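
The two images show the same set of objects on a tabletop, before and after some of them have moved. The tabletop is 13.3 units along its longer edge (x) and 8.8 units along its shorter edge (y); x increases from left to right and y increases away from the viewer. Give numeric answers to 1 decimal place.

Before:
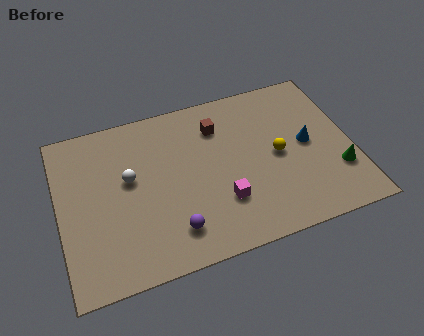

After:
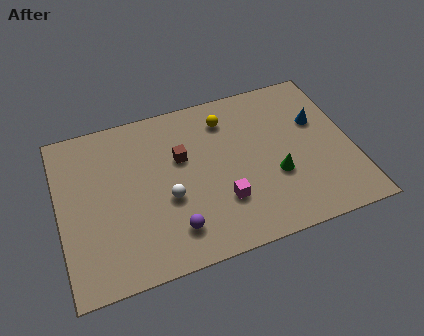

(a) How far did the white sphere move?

2.3

The white sphere moved from about (3.2, 5.1) to (4.8, 3.5), a distance of √(1.6² + 1.6²) ≈ 2.3.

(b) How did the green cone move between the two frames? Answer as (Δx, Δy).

(-2.8, 0.6)

The green cone started near (12.5, 2.6) and ended near (9.7, 3.2).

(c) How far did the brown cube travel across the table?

2.2

The brown cube moved from about (7.4, 6.7) to (5.6, 5.5), a distance of √(1.8² + 1.2²) ≈ 2.2.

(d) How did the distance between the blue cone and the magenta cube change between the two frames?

+1.1

The distance was about 4.5 in the first image and 5.6 in the second, so they moved 1.1 units further apart.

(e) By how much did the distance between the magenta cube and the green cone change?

-2.7

They were about 5.3 units apart before and 2.6 after — 2.7 units closer together.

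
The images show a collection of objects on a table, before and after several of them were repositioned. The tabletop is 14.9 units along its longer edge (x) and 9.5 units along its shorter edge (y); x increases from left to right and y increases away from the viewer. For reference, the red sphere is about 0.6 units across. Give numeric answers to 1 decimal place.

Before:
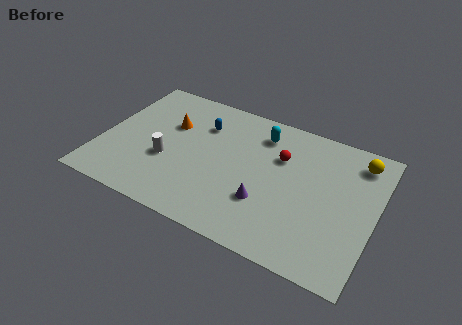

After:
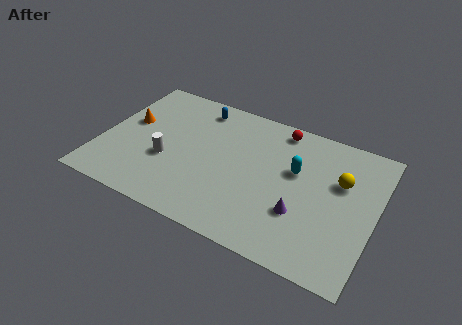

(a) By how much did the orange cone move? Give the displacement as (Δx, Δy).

(-2.2, -0.7)

The orange cone was at about (3.5, 6.2) and moved to about (1.3, 5.5).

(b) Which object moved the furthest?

the cyan capsule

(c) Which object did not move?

the white cylinder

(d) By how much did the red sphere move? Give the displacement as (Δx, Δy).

(-0.3, 2.0)

From the two frames, the red sphere sits at roughly (9.6, 6.4) before and (9.3, 8.4) after.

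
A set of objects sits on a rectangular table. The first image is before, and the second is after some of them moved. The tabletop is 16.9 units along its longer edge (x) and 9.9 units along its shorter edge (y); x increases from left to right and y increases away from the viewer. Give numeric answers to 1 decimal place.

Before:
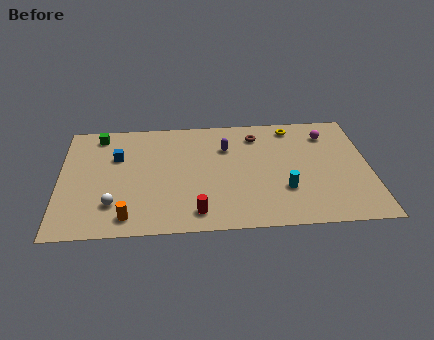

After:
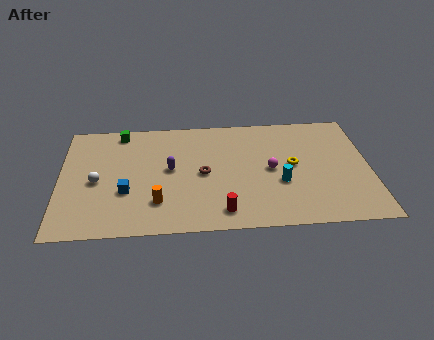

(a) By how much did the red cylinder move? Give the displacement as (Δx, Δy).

(1.4, 0.0)

The red cylinder was at about (7.4, 1.5) and moved to about (8.8, 1.5).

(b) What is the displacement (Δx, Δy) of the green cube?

(1.2, 0.2)

The green cube started near (2.1, 8.6) and ended near (3.3, 8.8).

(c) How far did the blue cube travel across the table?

3.1

From (3.1, 6.6) to (3.6, 3.5), the blue cube covered √(0.5² + 3.1²) ≈ 3.1 units.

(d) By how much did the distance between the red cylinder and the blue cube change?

-1.1

The distance was about 6.7 in the first image and 5.6 in the second, so they moved 1.1 units closer together.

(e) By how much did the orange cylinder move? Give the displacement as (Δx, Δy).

(1.6, 1.1)

From the two frames, the orange cylinder sits at roughly (3.7, 1.4) before and (5.3, 2.5) after.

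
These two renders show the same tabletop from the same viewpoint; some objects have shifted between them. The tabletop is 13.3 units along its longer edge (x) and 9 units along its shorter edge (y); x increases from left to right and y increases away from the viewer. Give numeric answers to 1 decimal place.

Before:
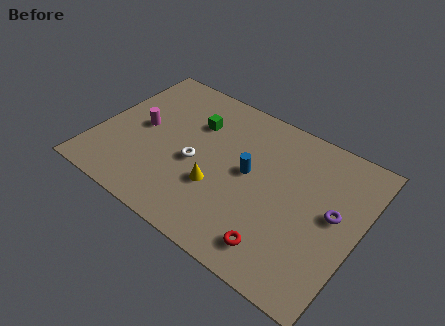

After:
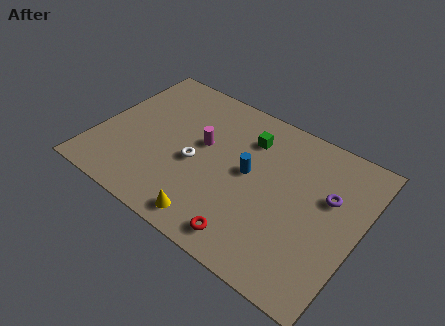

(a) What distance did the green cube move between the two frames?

2.7

The green cube was near (4.6, 6.3) before and (7.3, 6.8) after, so it travelled √(2.7² + 0.5²) ≈ 2.7 units.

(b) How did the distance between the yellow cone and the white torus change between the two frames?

+1.6

They were about 1.5 units apart before and 3.1 after — 1.6 units further apart.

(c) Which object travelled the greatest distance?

the magenta cylinder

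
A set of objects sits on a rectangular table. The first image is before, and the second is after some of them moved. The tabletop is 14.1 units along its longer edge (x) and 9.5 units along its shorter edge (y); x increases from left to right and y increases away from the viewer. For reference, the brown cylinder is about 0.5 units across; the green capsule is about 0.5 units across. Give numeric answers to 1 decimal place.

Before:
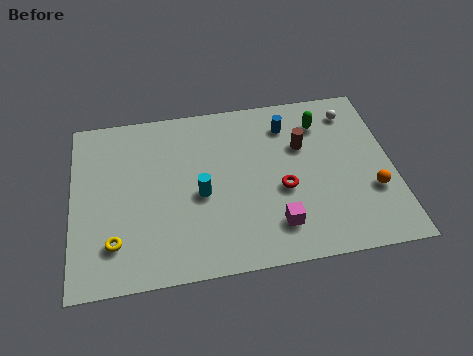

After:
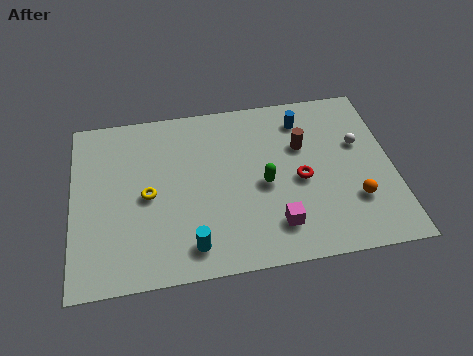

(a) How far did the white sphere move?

1.9

From (12.5, 7.8) to (12.7, 5.9), the white sphere covered √(0.2² + 1.9²) ≈ 1.9 units.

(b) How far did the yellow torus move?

2.7

The yellow torus moved from about (1.8, 2.2) to (3.3, 4.5), a distance of √(1.5² + 2.3²) ≈ 2.7.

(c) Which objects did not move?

the brown cylinder and the magenta cube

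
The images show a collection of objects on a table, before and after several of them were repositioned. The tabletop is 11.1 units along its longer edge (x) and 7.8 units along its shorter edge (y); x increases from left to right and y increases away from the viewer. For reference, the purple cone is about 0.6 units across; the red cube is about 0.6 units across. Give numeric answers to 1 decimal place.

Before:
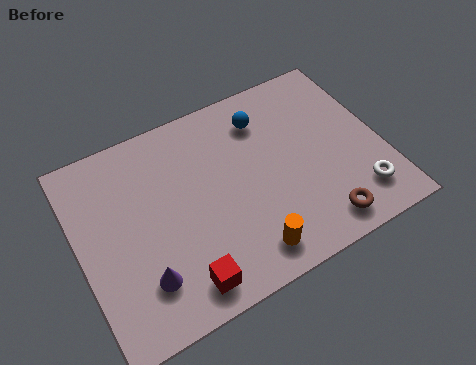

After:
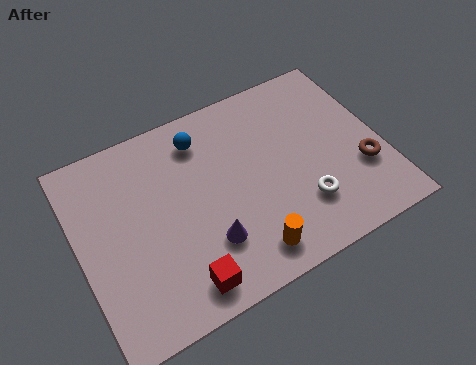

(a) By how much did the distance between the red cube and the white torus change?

-1.9

They were about 6.6 units apart before and 4.7 after — 1.9 units closer together.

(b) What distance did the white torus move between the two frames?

2.1

The white torus was near (9.9, 1.6) before and (7.9, 2.1) after, so it travelled √(2.0² + 0.5²) ≈ 2.1 units.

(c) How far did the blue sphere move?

2.3

The blue sphere moved from about (7.1, 6.1) to (4.8, 6.3), a distance of √(2.3² + 0.2²) ≈ 2.3.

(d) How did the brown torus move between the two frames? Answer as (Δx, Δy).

(1.8, 1.5)

From the two frames, the brown torus sits at roughly (8.4, 1.1) before and (10.2, 2.6) after.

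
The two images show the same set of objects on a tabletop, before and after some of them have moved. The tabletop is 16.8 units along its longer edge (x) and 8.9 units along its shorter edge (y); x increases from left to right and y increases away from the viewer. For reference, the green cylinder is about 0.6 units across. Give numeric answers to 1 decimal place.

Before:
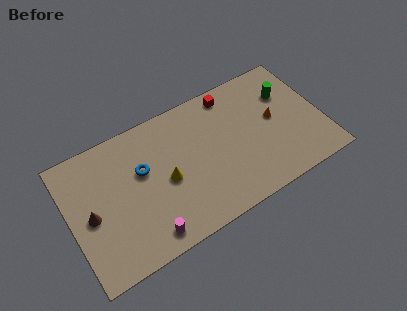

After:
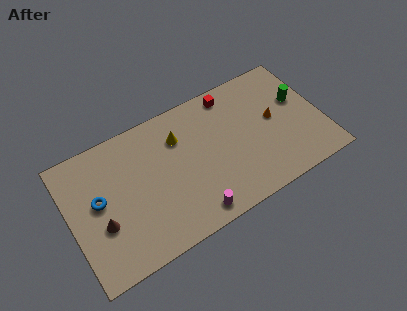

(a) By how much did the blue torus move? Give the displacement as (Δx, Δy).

(-3.0, -0.6)

The blue torus was at about (4.9, 5.5) and moved to about (1.9, 4.9).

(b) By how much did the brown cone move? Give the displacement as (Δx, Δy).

(0.6, -0.9)

From the two frames, the brown cone sits at roughly (1.3, 4.2) before and (1.9, 3.3) after.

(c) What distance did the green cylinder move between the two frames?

1.1

The green cylinder was near (14.8, 6.2) before and (15.5, 5.4) after, so it travelled √(0.7² + 0.8²) ≈ 1.1 units.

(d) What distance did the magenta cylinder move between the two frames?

3.0

From (4.6, 1.2) to (7.6, 1.1), the magenta cylinder covered √(3.0² + 0.1²) ≈ 3.0 units.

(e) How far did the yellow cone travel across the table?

2.7

The yellow cone was near (6.3, 4.1) before and (7.5, 6.5) after, so it travelled √(1.2² + 2.4²) ≈ 2.7 units.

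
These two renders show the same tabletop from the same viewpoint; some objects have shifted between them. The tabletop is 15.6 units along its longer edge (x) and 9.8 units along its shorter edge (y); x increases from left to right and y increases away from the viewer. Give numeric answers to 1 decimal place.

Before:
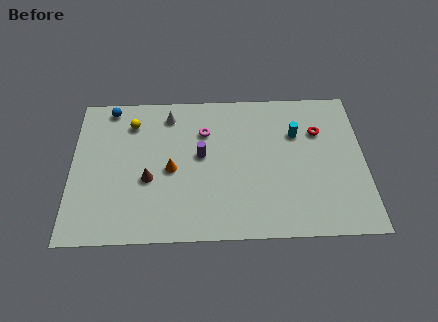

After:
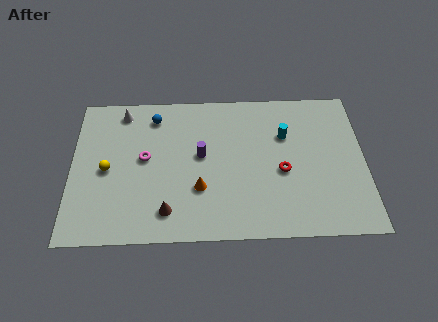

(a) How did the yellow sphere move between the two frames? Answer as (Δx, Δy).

(-1.3, -3.1)

The yellow sphere was at about (3.2, 7.7) and moved to about (1.9, 4.6).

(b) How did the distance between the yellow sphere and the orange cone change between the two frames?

+1.3

They were about 3.8 units apart before and 5.1 after — 1.3 units further apart.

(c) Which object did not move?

the purple cylinder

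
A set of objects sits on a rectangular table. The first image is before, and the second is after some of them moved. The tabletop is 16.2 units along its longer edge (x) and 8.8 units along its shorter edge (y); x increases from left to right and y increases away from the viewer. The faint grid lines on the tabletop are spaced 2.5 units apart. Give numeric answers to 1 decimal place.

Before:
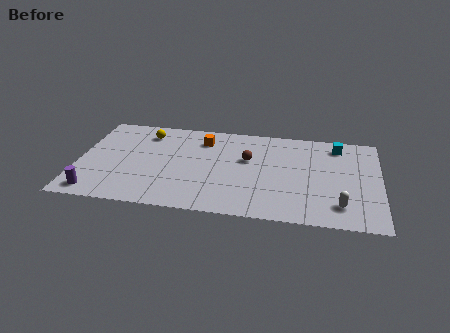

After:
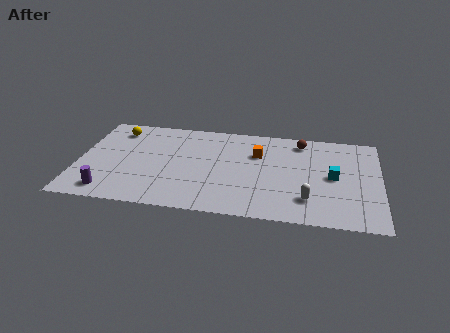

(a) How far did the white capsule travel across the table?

1.7

The white capsule was near (14.1, 1.8) before and (12.4, 2.1) after, so it travelled √(1.7² + 0.3²) ≈ 1.7 units.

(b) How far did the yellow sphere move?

1.6

The yellow sphere was near (3.5, 7.1) before and (1.9, 7.2) after, so it travelled √(1.6² + 0.1²) ≈ 1.6 units.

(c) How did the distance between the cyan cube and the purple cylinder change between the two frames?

-2.0

The distance was about 14.3 in the first image and 12.3 in the second, so they moved 2.0 units closer together.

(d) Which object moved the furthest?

the brown sphere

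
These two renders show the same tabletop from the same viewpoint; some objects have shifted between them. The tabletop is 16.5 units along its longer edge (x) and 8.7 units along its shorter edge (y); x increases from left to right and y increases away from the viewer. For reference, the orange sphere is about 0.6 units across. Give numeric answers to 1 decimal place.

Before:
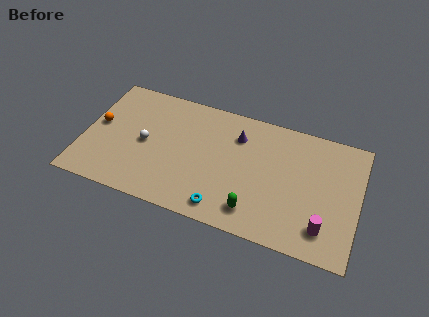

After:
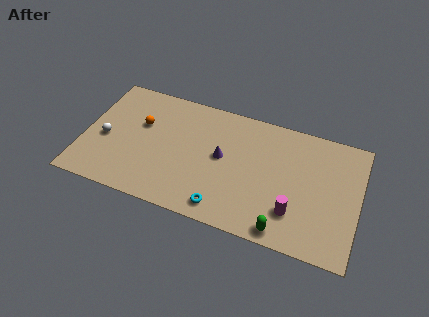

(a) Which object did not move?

the cyan torus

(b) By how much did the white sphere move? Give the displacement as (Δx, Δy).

(-2.4, -0.4)

From the two frames, the white sphere sits at roughly (3.7, 4.2) before and (1.3, 3.8) after.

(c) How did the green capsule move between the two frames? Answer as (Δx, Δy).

(1.8, -0.7)

The green capsule was at about (10.5, 1.6) and moved to about (12.3, 0.9).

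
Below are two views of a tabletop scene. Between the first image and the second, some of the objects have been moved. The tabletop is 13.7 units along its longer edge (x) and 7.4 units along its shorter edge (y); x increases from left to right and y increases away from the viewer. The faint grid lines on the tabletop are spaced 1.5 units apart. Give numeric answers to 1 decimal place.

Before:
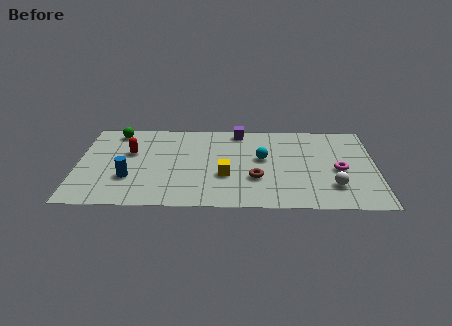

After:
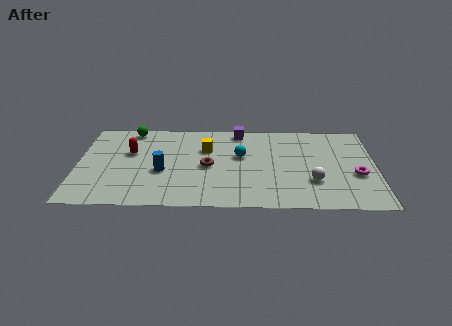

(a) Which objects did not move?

the purple cube and the red capsule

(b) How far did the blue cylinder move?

1.6

The blue cylinder was near (2.4, 2.4) before and (3.9, 3.0) after, so it travelled √(1.5² + 0.6²) ≈ 1.6 units.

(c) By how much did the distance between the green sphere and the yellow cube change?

-2.5

Before: roughly 6.3 units apart; after: 3.8. That's 2.5 units closer together.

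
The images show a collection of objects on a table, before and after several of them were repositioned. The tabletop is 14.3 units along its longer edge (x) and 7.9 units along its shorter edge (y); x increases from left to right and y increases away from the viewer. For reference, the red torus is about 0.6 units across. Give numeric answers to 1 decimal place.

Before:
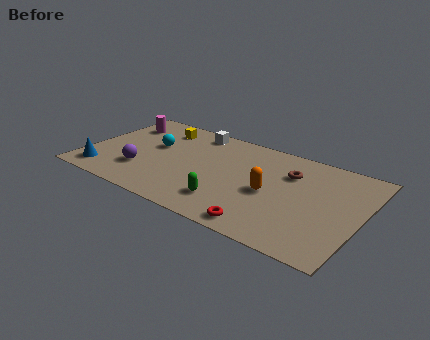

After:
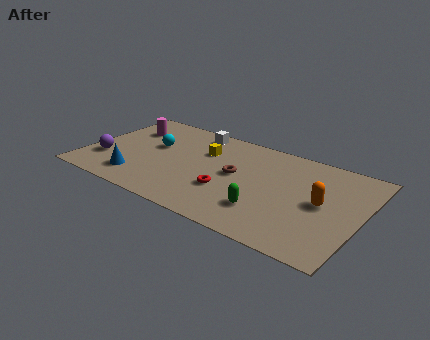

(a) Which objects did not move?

the cyan sphere and the white cube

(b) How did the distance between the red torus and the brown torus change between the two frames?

-3.2

Before: roughly 4.7 units apart; after: 1.5. That's 3.2 units closer together.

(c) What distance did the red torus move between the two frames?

2.8

From (9.8, 0.9) to (7.6, 2.7), the red torus covered √(2.2² + 1.8²) ≈ 2.8 units.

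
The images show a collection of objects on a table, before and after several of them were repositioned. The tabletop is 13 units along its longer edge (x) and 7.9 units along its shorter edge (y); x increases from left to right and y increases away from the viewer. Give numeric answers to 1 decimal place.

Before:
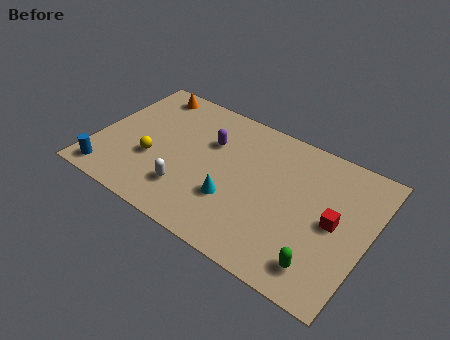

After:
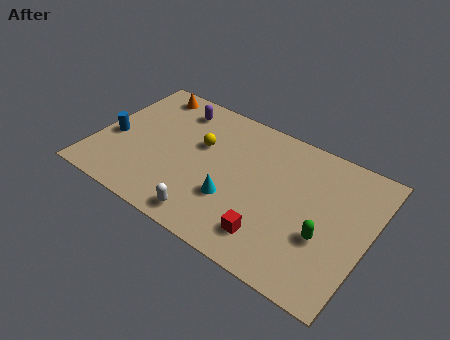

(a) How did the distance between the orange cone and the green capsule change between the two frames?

-0.8

The distance was about 10.9 in the first image and 10.1 in the second, so they moved 0.8 units closer together.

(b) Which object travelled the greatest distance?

the red cube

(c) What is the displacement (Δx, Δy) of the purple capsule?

(-1.9, 1.2)

The purple capsule was at about (5.2, 5.3) and moved to about (3.3, 6.5).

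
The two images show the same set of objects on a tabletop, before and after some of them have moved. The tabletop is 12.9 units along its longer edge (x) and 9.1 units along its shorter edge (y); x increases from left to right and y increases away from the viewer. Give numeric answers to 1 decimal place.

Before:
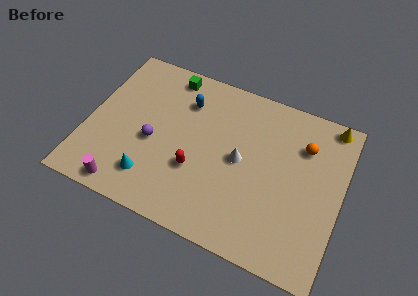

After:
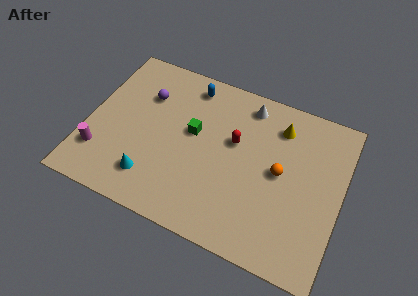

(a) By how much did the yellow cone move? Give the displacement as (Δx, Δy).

(-2.5, -1.1)

From the two frames, the yellow cone sits at roughly (12.0, 8.3) before and (9.5, 7.2) after.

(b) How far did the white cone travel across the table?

3.2

The white cone was near (7.8, 4.6) before and (7.8, 7.8) after, so it travelled √(0.0² + 3.2²) ≈ 3.2 units.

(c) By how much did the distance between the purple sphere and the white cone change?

+0.8

They were about 4.5 units apart before and 5.3 after — 0.8 units further apart.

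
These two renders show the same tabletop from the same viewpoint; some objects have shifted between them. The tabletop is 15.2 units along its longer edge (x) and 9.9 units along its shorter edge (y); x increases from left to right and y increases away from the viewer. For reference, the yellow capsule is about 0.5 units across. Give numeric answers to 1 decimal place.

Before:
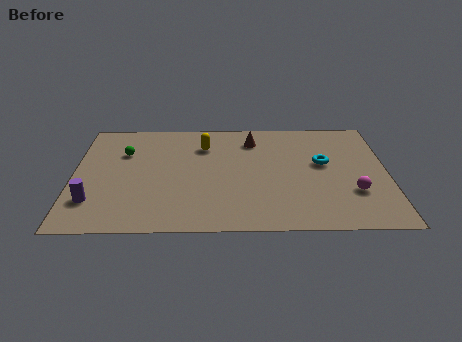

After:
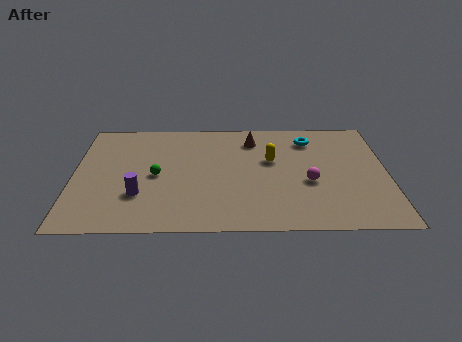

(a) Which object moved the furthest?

the yellow capsule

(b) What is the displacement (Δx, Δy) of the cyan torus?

(-0.6, 2.2)

From the two frames, the cyan torus sits at roughly (12.1, 5.7) before and (11.5, 7.9) after.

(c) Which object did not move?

the brown cone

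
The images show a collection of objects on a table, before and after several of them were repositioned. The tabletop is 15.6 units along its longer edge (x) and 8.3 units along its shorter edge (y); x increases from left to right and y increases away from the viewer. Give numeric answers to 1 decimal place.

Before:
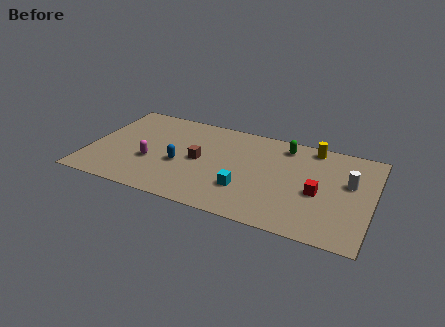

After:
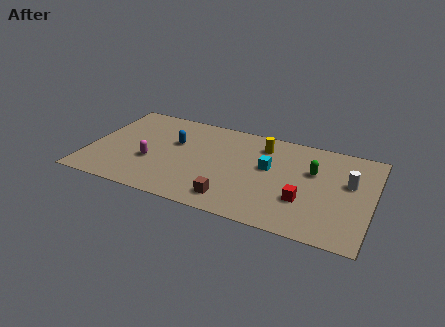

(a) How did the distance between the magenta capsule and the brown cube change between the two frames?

+2.2

They were about 2.8 units apart before and 5.0 after — 2.2 units further apart.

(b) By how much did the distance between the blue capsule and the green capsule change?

+1.1

They were about 6.6 units apart before and 7.7 after — 1.1 units further apart.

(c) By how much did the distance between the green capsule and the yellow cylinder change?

+1.6

Before: roughly 1.6 units apart; after: 3.2. That's 1.6 units further apart.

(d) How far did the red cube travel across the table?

1.1

The red cube moved from about (12.7, 3.6) to (12.0, 2.7), a distance of √(0.7² + 0.9²) ≈ 1.1.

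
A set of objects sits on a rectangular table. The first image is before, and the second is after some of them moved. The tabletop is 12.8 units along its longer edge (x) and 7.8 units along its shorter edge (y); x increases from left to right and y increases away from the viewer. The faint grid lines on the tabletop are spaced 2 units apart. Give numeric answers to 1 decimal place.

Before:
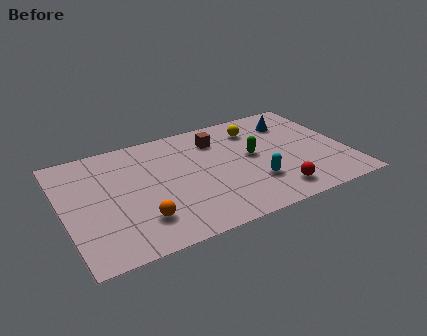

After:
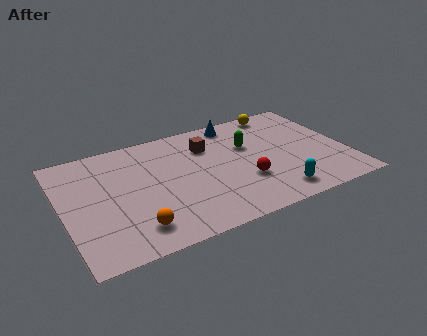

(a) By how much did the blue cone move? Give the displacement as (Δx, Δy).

(-2.5, 0.9)

From the two frames, the blue cone sits at roughly (10.7, 6.0) before and (8.2, 6.9) after.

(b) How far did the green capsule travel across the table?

0.8

The green capsule was near (8.6, 4.2) before and (8.5, 5.0) after, so it travelled √(0.1² + 0.8²) ≈ 0.8 units.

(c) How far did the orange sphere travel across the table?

0.5

The orange sphere moved from about (3.2, 1.9) to (2.9, 1.5), a distance of √(0.3² + 0.4²) ≈ 0.5.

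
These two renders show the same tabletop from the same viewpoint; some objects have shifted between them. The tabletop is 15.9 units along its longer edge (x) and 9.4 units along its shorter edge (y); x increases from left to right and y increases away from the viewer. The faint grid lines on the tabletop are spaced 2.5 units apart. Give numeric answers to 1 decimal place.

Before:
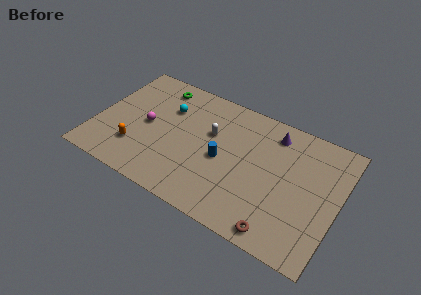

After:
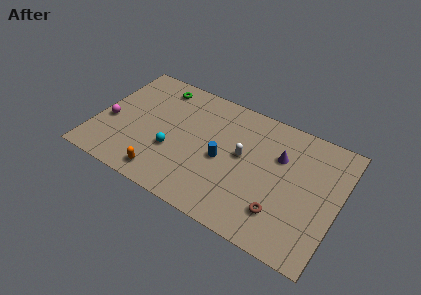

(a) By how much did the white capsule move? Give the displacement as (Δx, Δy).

(2.2, -0.7)

The white capsule started near (7.4, 5.9) and ended near (9.6, 5.2).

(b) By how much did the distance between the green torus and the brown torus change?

-0.8

They were about 11.5 units apart before and 10.7 after — 0.8 units closer together.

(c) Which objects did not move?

the blue cylinder and the green torus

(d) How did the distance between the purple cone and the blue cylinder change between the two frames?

-0.5

The distance was about 4.5 in the first image and 4.0 in the second, so they moved 0.5 units closer together.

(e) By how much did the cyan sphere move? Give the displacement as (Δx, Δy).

(0.8, -3.1)

The cyan sphere started near (4.4, 6.5) and ended near (5.2, 3.4).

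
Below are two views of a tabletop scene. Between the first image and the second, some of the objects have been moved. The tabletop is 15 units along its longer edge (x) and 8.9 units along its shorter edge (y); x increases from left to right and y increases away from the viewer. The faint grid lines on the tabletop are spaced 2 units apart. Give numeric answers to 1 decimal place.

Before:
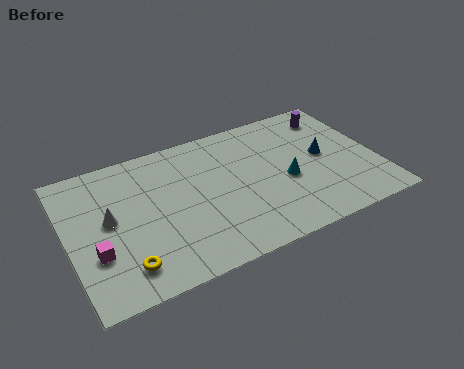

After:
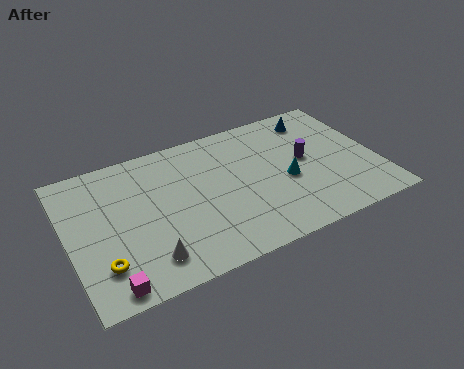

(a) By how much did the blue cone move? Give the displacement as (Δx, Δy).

(0.0, 2.7)

The blue cone started near (12.5, 4.7) and ended near (12.5, 7.4).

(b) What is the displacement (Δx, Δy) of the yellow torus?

(-1.0, 0.5)

From the two frames, the yellow torus sits at roughly (2.4, 1.7) before and (1.4, 2.2) after.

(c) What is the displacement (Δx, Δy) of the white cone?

(1.5, -3.1)

The white cone was at about (2.0, 4.8) and moved to about (3.5, 1.7).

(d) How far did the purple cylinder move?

3.1

The purple cylinder was near (13.4, 7.3) before and (11.6, 4.8) after, so it travelled √(1.8² + 2.5²) ≈ 3.1 units.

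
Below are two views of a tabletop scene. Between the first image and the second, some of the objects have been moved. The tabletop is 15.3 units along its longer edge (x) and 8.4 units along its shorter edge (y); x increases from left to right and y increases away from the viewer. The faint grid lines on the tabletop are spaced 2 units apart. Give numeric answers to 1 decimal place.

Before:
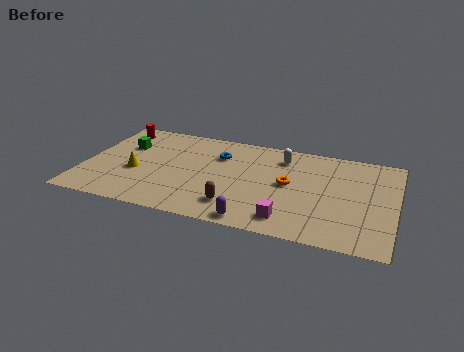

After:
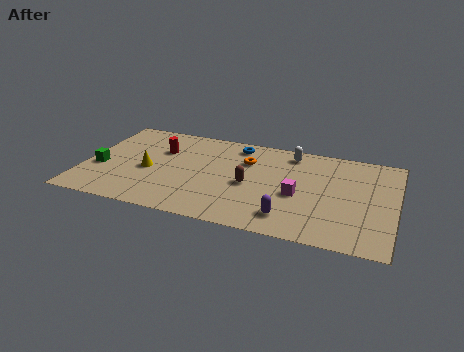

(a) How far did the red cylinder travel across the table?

2.8

From (1.2, 7.1) to (3.6, 5.7), the red cylinder covered √(2.4² + 1.4²) ≈ 2.8 units.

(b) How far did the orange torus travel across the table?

2.7

The orange torus was near (10.1, 4.4) before and (7.9, 5.9) after, so it travelled √(2.2² + 1.5²) ≈ 2.7 units.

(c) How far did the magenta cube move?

2.2

From (10.3, 1.4) to (10.6, 3.6), the magenta cube covered √(0.3² + 2.2²) ≈ 2.2 units.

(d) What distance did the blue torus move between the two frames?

1.4

The blue torus was near (6.5, 6.0) before and (7.3, 7.2) after, so it travelled √(0.8² + 1.2²) ≈ 1.4 units.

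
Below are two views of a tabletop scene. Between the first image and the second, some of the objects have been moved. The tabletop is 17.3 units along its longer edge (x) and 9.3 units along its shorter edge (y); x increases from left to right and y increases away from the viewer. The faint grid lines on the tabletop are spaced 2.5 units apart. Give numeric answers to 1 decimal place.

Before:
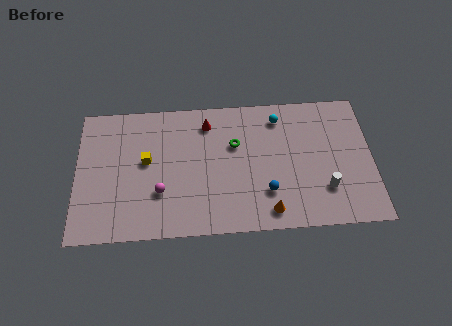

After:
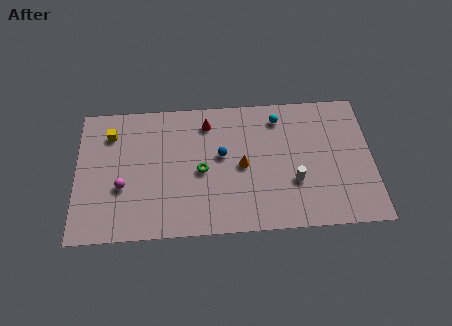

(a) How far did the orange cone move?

3.5

The orange cone was near (11.2, 1.3) before and (9.7, 4.5) after, so it travelled √(1.5² + 3.2²) ≈ 3.5 units.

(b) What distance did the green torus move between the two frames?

2.6

The green torus moved from about (9.3, 6.0) to (7.3, 4.3), a distance of √(2.0² + 1.7²) ≈ 2.6.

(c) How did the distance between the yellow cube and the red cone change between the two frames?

+1.4

They were about 4.3 units apart before and 5.7 after — 1.4 units further apart.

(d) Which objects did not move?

the cyan sphere and the red cone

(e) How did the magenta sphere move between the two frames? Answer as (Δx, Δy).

(-2.2, 0.5)

From the two frames, the magenta sphere sits at roughly (4.9, 3.0) before and (2.7, 3.5) after.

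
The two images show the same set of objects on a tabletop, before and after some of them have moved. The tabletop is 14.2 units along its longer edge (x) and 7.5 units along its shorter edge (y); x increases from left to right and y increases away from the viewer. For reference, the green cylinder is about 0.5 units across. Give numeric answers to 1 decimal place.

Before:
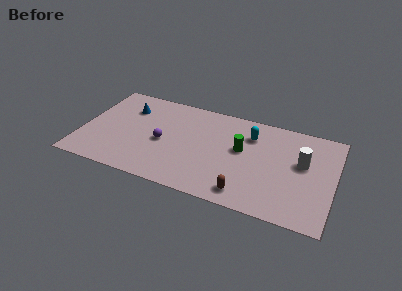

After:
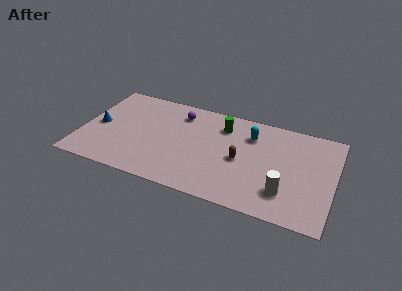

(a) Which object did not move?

the cyan capsule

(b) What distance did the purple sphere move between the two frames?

2.7

The purple sphere moved from about (4.6, 3.4) to (5.3, 6.0), a distance of √(0.7² + 2.6²) ≈ 2.7.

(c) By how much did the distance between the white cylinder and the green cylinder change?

+2.0

The distance was about 3.4 in the first image and 5.4 in the second, so they moved 2.0 units further apart.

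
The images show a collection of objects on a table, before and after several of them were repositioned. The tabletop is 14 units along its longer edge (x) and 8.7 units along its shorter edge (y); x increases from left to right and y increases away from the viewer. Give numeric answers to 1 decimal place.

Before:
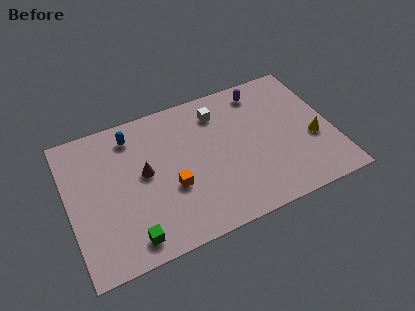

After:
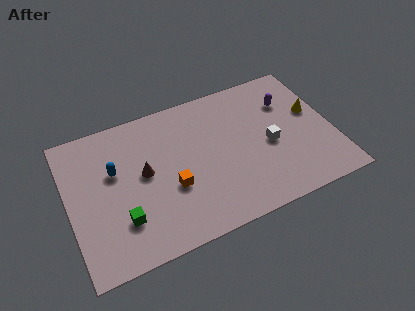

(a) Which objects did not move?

the orange cube and the brown cone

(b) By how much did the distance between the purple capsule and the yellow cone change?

-3.0

The distance was about 4.6 in the first image and 1.6 in the second, so they moved 3.0 units closer together.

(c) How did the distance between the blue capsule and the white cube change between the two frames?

+3.6

Before: roughly 4.6 units apart; after: 8.2. That's 3.6 units further apart.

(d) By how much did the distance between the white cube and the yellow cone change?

-3.1

The distance was about 5.9 in the first image and 2.8 in the second, so they moved 3.1 units closer together.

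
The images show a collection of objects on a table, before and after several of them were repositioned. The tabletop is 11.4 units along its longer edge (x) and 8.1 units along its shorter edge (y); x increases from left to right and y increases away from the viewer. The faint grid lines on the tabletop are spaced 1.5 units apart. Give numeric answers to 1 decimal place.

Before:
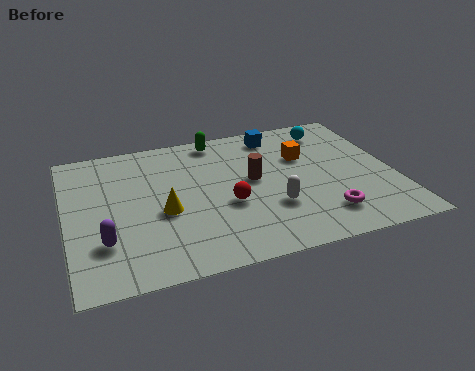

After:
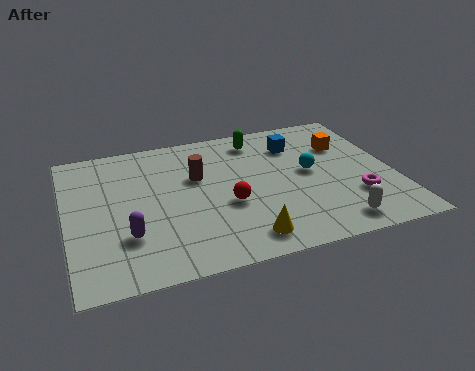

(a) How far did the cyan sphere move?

2.6

The cyan sphere was near (9.5, 6.7) before and (8.5, 4.3) after, so it travelled √(1.0² + 2.4²) ≈ 2.6 units.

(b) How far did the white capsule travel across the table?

2.5

From (7.0, 2.6) to (9.0, 1.1), the white capsule covered √(2.0² + 1.5²) ≈ 2.5 units.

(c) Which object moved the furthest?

the yellow cone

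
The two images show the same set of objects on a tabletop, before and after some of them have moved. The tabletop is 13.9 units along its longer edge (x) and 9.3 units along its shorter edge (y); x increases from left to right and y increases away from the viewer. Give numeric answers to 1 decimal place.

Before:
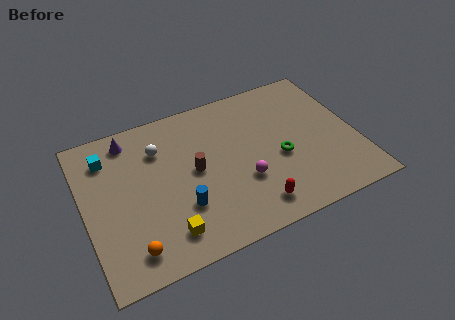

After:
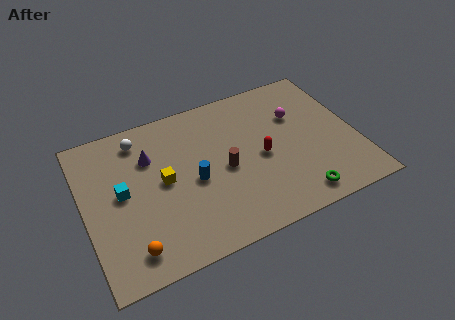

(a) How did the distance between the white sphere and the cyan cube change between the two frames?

+0.5

The distance was about 2.6 in the first image and 3.1 in the second, so they moved 0.5 units further apart.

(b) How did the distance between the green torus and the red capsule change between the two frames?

+0.5

The distance was about 2.9 in the first image and 3.4 in the second, so they moved 0.5 units further apart.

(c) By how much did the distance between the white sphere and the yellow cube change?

-2.0

The distance was about 5.1 in the first image and 3.1 in the second, so they moved 2.0 units closer together.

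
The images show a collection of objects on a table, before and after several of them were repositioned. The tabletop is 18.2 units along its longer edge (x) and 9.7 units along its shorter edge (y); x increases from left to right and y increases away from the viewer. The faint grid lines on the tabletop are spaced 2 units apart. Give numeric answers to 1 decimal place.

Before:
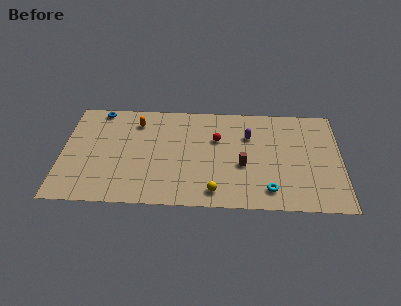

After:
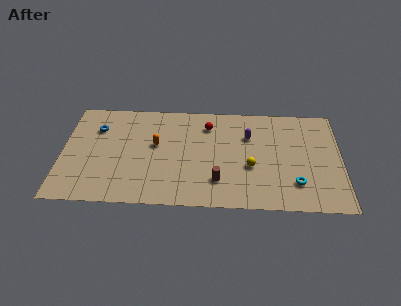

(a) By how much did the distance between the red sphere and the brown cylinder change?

+2.3

The distance was about 2.9 in the first image and 5.2 in the second, so they moved 2.3 units further apart.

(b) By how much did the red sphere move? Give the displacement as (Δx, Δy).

(-0.6, 1.3)

The red sphere started near (10.1, 6.3) and ended near (9.5, 7.6).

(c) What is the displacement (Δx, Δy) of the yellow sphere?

(2.3, 2.4)

From the two frames, the yellow sphere sits at roughly (10.0, 1.4) before and (12.3, 3.8) after.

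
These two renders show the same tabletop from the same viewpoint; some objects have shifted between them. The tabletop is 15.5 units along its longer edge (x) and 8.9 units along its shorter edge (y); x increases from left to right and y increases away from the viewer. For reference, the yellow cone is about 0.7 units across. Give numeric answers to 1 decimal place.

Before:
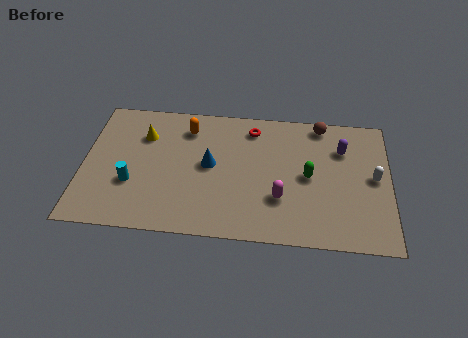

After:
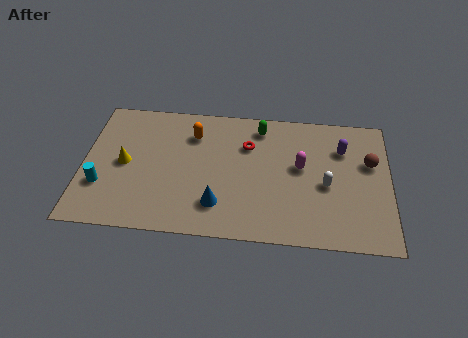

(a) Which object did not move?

the purple capsule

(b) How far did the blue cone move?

2.6

The blue cone was near (6.4, 4.7) before and (6.9, 2.1) after, so it travelled √(0.5² + 2.6²) ≈ 2.6 units.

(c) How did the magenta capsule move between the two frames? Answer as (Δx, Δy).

(1.0, 2.2)

From the two frames, the magenta capsule sits at roughly (10.0, 2.8) before and (11.0, 5.0) after.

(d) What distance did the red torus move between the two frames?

1.2

The red torus moved from about (8.5, 7.4) to (8.3, 6.2), a distance of √(0.2² + 1.2²) ≈ 1.2.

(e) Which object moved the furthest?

the green capsule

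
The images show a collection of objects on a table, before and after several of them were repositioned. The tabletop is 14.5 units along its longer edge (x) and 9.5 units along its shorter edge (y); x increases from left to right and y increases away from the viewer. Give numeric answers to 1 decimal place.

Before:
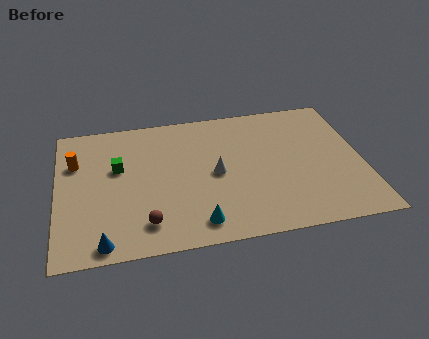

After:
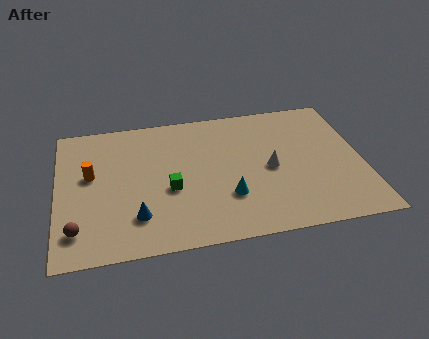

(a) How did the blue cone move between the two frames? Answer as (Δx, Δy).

(1.6, 1.4)

From the two frames, the blue cone sits at roughly (2.1, 0.9) before and (3.7, 2.3) after.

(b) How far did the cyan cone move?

2.1

The cyan cone was near (6.5, 1.4) before and (8.0, 2.9) after, so it travelled √(1.5² + 1.5²) ≈ 2.1 units.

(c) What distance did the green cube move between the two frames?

3.1

The green cube was near (2.9, 5.8) before and (5.3, 3.9) after, so it travelled √(2.4² + 1.9²) ≈ 3.1 units.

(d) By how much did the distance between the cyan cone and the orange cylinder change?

-0.7

They were about 7.6 units apart before and 6.9 after — 0.7 units closer together.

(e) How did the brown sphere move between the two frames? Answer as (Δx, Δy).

(-3.2, 0.1)

The brown sphere was at about (4.1, 1.8) and moved to about (0.9, 1.9).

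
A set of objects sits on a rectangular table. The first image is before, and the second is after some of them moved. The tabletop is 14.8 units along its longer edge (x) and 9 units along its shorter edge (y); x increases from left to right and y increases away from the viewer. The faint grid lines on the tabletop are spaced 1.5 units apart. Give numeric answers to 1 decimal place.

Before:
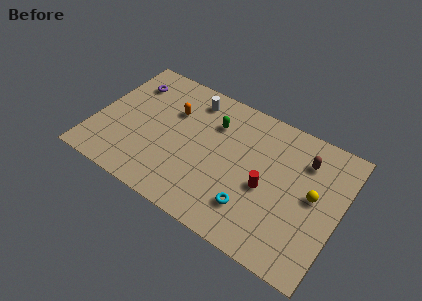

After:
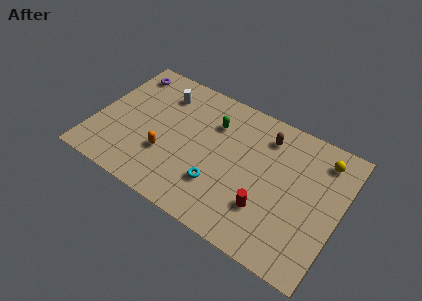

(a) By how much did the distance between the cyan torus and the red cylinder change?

+1.1

Before: roughly 1.8 units apart; after: 2.9. That's 1.1 units further apart.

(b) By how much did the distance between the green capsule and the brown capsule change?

-2.3

Before: roughly 5.5 units apart; after: 3.2. That's 2.3 units closer together.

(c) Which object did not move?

the green capsule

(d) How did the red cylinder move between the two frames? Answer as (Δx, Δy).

(0.2, -1.3)

The red cylinder was at about (10.5, 3.9) and moved to about (10.7, 2.6).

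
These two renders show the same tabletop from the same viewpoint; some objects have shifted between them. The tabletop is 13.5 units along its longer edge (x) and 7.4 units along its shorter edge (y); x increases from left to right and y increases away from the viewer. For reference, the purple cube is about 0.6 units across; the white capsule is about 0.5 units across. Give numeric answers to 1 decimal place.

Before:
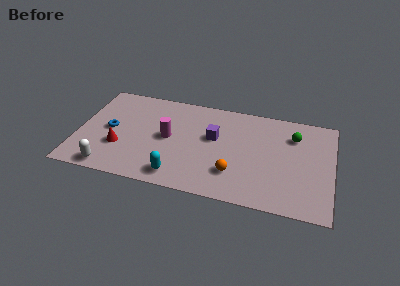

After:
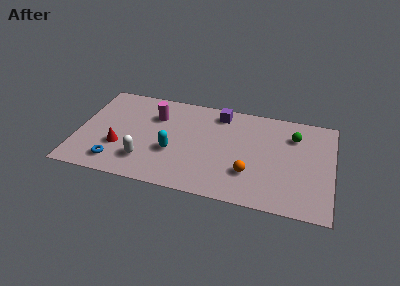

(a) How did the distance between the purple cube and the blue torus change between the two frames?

+1.7

The distance was about 5.5 in the first image and 7.2 in the second, so they moved 1.7 units further apart.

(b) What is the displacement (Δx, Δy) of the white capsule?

(1.8, 1.0)

From the two frames, the white capsule sits at roughly (1.9, 0.8) before and (3.7, 1.8) after.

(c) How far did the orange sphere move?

0.8

From (8.4, 2.0) to (9.2, 2.2), the orange sphere covered √(0.8² + 0.2²) ≈ 0.8 units.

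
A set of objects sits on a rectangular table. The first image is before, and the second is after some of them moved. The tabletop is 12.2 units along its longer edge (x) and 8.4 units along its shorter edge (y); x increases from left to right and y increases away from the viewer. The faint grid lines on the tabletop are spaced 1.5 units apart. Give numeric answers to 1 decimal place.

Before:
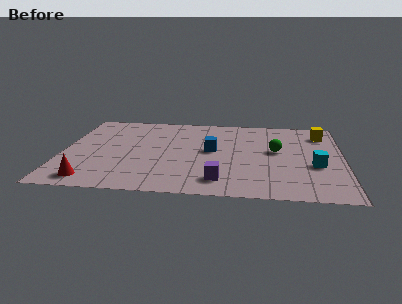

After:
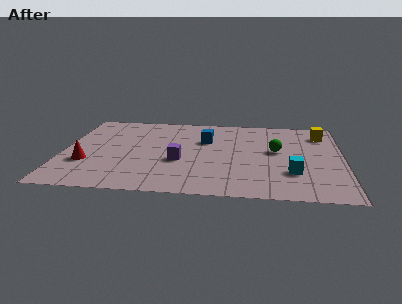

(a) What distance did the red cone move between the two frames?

1.7

The red cone moved from about (1.4, 1.1) to (1.1, 2.8), a distance of √(0.3² + 1.7²) ≈ 1.7.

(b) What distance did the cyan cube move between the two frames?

1.3

From (11.0, 3.3) to (10.0, 2.5), the cyan cube covered √(1.0² + 0.8²) ≈ 1.3 units.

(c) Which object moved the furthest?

the purple cube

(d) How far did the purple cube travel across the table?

2.5

The purple cube moved from about (6.9, 1.5) to (5.1, 3.3), a distance of √(1.8² + 1.8²) ≈ 2.5.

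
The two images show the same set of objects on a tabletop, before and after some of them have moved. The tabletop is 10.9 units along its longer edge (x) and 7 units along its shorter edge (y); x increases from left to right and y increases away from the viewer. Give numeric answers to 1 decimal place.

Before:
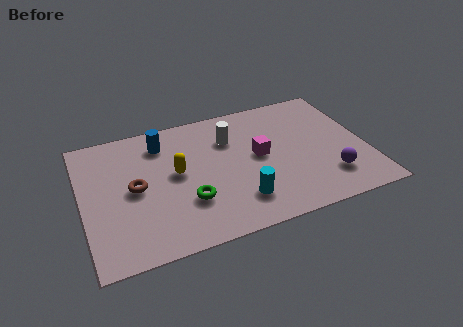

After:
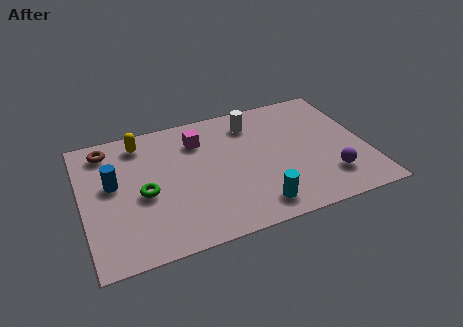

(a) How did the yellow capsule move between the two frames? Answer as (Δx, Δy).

(-1.2, 2.1)

From the two frames, the yellow capsule sits at roughly (3.6, 3.8) before and (2.4, 5.9) after.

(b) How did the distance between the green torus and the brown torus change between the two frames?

+0.7

Before: roughly 2.3 units apart; after: 3.0. That's 0.7 units further apart.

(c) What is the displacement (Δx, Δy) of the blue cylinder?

(-2.0, -1.6)

From the two frames, the blue cylinder sits at roughly (3.2, 5.6) before and (1.2, 4.0) after.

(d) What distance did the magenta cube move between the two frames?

2.7

From (6.8, 3.7) to (4.6, 5.3), the magenta cube covered √(2.2² + 1.6²) ≈ 2.7 units.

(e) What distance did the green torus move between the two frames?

1.8

The green torus moved from about (3.9, 2.2) to (2.3, 3.1), a distance of √(1.6² + 0.9²) ≈ 1.8.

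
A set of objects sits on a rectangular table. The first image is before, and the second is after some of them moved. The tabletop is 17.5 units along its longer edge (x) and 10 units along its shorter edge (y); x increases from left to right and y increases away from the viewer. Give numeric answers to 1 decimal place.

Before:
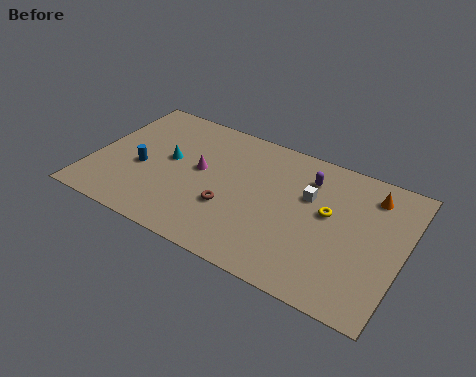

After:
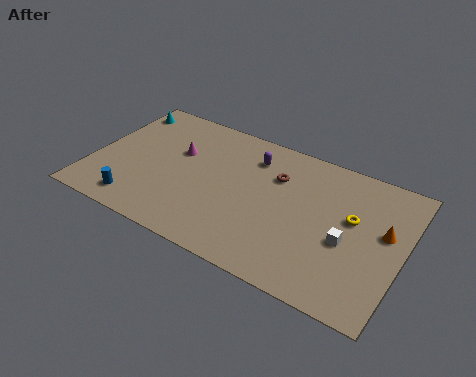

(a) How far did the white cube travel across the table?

3.3

From (12.1, 6.4) to (14.5, 4.2), the white cube covered √(2.4² + 2.2²) ≈ 3.3 units.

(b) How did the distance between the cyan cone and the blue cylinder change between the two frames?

+5.3

They were about 1.9 units apart before and 7.2 after — 5.3 units further apart.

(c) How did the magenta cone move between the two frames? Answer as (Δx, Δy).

(-1.4, 0.8)

From the two frames, the magenta cone sits at roughly (6.0, 5.5) before and (4.6, 6.3) after.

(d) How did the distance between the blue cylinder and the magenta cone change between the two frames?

+1.6

The distance was about 3.5 in the first image and 5.1 in the second, so they moved 1.6 units further apart.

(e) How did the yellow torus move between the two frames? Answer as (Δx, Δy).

(1.3, 0.2)

From the two frames, the yellow torus sits at roughly (13.3, 5.7) before and (14.6, 5.9) after.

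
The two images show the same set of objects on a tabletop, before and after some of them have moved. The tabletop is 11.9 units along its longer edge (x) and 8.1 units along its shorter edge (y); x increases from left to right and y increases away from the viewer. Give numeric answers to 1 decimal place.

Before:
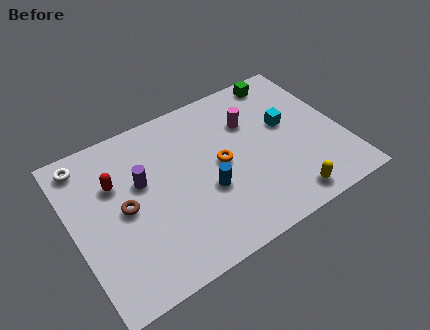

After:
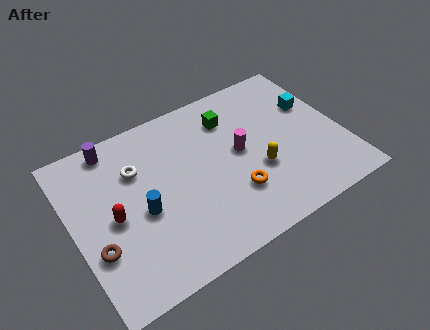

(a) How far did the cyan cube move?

1.4

The cyan cube moved from about (9.6, 4.7) to (10.9, 5.2), a distance of √(1.3² + 0.5²) ≈ 1.4.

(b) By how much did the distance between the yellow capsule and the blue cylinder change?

+1.3

Before: roughly 3.8 units apart; after: 5.1. That's 1.3 units further apart.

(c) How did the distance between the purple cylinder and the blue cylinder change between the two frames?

+0.6

Before: roughly 3.2 units apart; after: 3.8. That's 0.6 units further apart.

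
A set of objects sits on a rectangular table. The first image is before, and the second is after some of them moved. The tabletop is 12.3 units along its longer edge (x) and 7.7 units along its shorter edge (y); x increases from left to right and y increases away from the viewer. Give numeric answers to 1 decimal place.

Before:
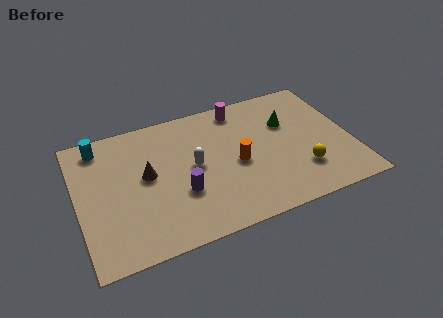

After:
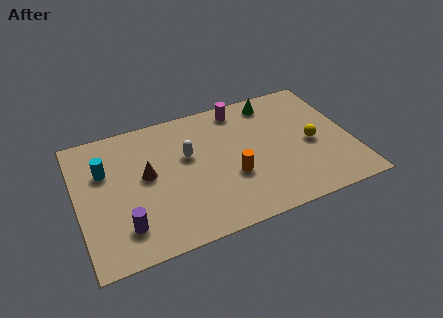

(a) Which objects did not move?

the magenta cylinder and the brown cone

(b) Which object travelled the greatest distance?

the purple cylinder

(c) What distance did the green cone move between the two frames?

1.6

The green cone moved from about (9.6, 5.1) to (9.1, 6.6), a distance of √(0.5² + 1.5²) ≈ 1.6.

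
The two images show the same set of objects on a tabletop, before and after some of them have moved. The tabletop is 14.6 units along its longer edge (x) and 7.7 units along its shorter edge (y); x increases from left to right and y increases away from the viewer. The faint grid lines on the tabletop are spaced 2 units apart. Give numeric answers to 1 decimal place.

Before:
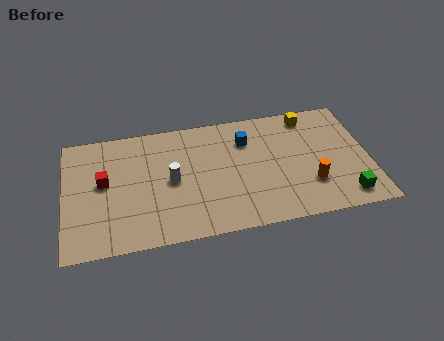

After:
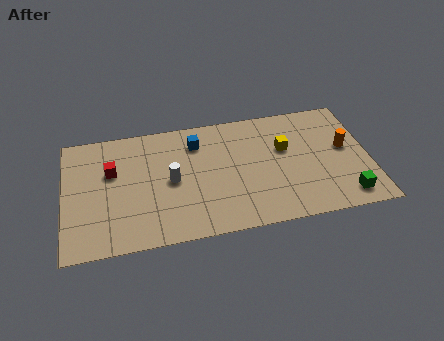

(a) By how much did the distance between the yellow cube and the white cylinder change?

-1.8

They were about 7.4 units apart before and 5.6 after — 1.8 units closer together.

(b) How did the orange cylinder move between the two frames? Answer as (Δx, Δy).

(1.8, 2.0)

The orange cylinder was at about (11.7, 2.3) and moved to about (13.5, 4.3).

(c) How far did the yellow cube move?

2.3

The yellow cube was near (11.9, 6.7) before and (10.6, 4.8) after, so it travelled √(1.3² + 1.9²) ≈ 2.3 units.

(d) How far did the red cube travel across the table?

0.7

From (1.9, 4.3) to (2.3, 4.9), the red cube covered √(0.4² + 0.6²) ≈ 0.7 units.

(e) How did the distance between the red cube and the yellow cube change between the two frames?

-2.0

Before: roughly 10.3 units apart; after: 8.3. That's 2.0 units closer together.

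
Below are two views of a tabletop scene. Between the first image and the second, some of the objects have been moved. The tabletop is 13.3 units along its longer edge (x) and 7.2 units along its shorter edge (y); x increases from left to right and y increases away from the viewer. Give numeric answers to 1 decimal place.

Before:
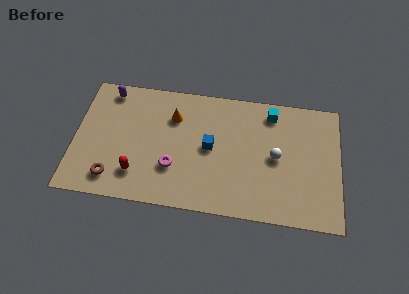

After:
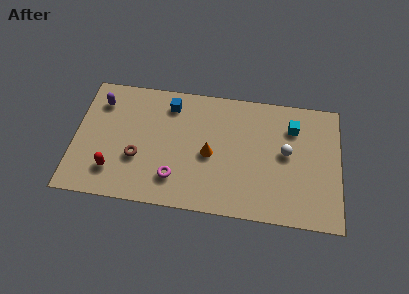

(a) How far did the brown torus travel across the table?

1.8

From (2.0, 1.3) to (3.2, 2.6), the brown torus covered √(1.2² + 1.3²) ≈ 1.8 units.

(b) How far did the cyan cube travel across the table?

1.3

The cyan cube moved from about (9.8, 6.1) to (10.9, 5.4), a distance of √(1.1² + 0.7²) ≈ 1.3.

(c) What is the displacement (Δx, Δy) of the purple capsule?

(-0.4, -0.7)

The purple capsule was at about (1.6, 6.3) and moved to about (1.2, 5.6).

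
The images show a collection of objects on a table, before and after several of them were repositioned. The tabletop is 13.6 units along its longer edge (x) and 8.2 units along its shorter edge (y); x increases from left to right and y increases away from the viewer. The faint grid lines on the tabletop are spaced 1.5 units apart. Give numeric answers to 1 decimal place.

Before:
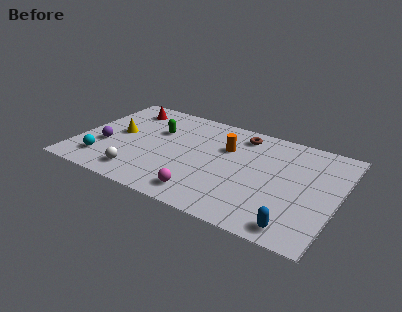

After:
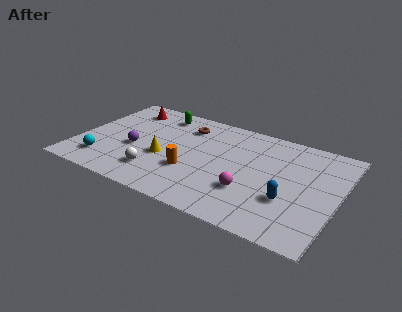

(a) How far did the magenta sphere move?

2.6

The magenta sphere moved from about (7.0, 1.3) to (9.2, 2.6), a distance of √(2.2² + 1.3²) ≈ 2.6.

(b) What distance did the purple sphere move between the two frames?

1.6

The purple sphere was near (1.5, 3.0) before and (3.0, 3.4) after, so it travelled √(1.5² + 0.4²) ≈ 1.6 units.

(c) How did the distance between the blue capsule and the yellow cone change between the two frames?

-3.7

They were about 10.3 units apart before and 6.6 after — 3.7 units closer together.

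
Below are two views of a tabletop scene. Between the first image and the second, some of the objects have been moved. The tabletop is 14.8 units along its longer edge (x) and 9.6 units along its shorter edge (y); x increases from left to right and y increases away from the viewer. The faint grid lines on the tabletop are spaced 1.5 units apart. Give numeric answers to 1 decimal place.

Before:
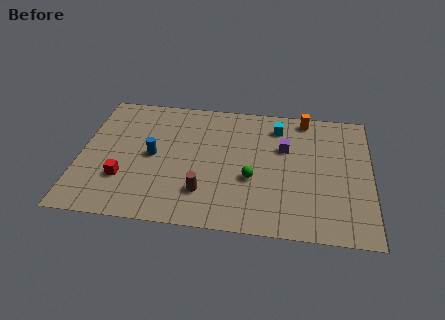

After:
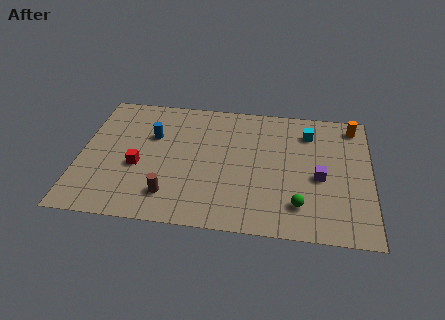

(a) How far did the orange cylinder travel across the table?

2.5

The orange cylinder moved from about (11.4, 8.6) to (13.9, 8.3), a distance of √(2.5² + 0.3²) ≈ 2.5.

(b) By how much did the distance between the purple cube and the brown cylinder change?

+2.3

The distance was about 5.5 in the first image and 7.8 in the second, so they moved 2.3 units further apart.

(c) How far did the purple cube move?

2.7

The purple cube moved from about (10.4, 6.2) to (12.2, 4.2), a distance of √(1.8² + 2.0²) ≈ 2.7.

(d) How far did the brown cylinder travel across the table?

1.7

The brown cylinder moved from about (6.4, 2.4) to (4.7, 2.0), a distance of √(1.7² + 0.4²) ≈ 1.7.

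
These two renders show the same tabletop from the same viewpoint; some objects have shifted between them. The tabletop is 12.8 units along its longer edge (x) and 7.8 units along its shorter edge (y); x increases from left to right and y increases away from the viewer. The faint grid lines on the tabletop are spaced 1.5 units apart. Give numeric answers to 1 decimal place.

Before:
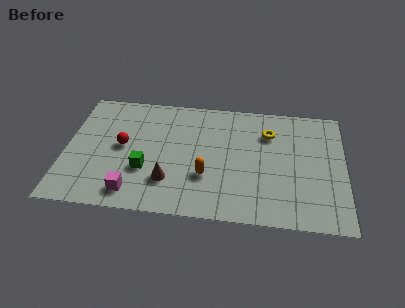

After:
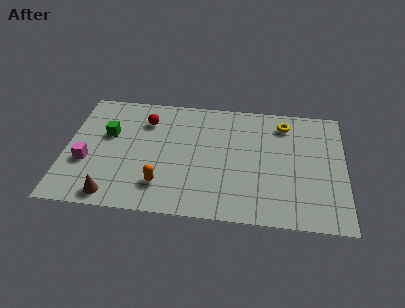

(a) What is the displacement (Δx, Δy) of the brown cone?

(-2.5, -1.2)

From the two frames, the brown cone sits at roughly (4.8, 2.1) before and (2.3, 0.9) after.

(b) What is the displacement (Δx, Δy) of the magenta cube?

(-2.2, 1.7)

The magenta cube started near (3.2, 1.2) and ended near (1.0, 2.9).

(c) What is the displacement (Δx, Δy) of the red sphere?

(1.0, 1.8)

From the two frames, the red sphere sits at roughly (2.6, 4.1) before and (3.6, 5.9) after.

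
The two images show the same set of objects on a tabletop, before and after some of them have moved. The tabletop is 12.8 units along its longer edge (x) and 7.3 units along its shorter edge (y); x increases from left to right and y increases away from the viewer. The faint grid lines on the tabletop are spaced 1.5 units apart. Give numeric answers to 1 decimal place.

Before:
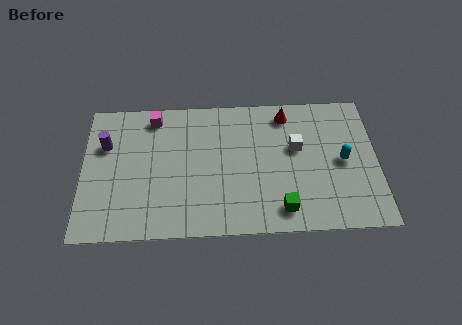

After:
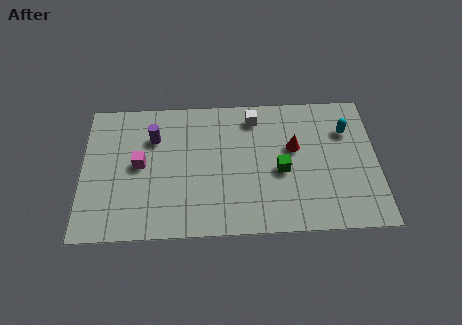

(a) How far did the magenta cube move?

2.6

The magenta cube was near (3.1, 6.3) before and (2.5, 3.8) after, so it travelled √(0.6² + 2.5²) ≈ 2.6 units.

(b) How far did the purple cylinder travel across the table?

2.1

The purple cylinder moved from about (1.0, 4.9) to (3.1, 5.2), a distance of √(2.1² + 0.3²) ≈ 2.1.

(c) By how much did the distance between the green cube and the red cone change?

-3.7

Before: roughly 5.0 units apart; after: 1.3. That's 3.7 units closer together.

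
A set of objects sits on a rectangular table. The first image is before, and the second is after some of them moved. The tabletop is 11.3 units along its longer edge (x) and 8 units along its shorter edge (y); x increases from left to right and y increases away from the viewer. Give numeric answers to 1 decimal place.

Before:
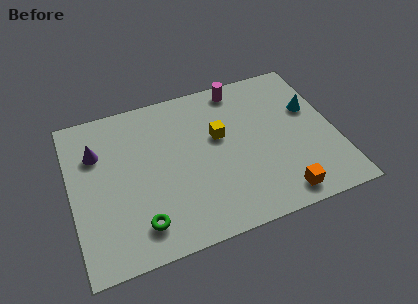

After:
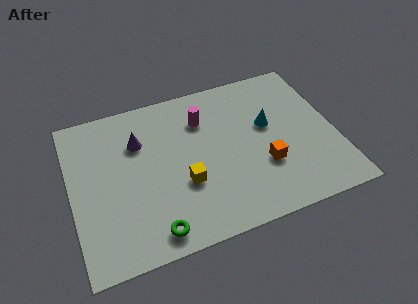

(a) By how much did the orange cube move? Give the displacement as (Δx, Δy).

(-0.5, 1.7)

The orange cube was at about (8.6, 1.0) and moved to about (8.1, 2.7).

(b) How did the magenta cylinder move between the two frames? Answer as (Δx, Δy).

(-1.7, -1.2)

The magenta cylinder was at about (7.5, 7.1) and moved to about (5.8, 5.9).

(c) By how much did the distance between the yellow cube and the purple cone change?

-2.1

Before: roughly 5.3 units apart; after: 3.2. That's 2.1 units closer together.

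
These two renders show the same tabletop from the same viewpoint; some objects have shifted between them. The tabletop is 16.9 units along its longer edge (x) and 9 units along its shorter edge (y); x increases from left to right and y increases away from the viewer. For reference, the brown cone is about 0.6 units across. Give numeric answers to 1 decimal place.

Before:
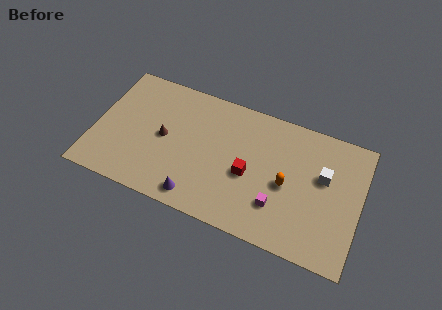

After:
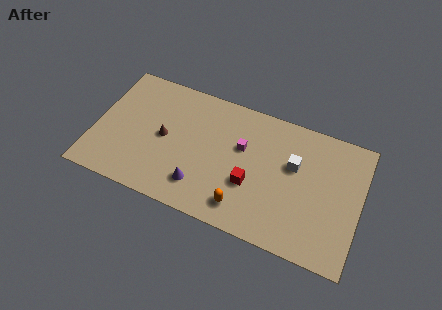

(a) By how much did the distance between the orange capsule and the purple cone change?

-3.3

The distance was about 6.1 in the first image and 2.8 in the second, so they moved 3.3 units closer together.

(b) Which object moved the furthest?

the magenta cube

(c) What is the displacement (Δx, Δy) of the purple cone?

(0.1, 0.8)

The purple cone started near (6.9, 1.2) and ended near (7.0, 2.0).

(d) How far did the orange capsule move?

3.5

From (12.3, 4.1) to (9.8, 1.6), the orange capsule covered √(2.5² + 2.5²) ≈ 3.5 units.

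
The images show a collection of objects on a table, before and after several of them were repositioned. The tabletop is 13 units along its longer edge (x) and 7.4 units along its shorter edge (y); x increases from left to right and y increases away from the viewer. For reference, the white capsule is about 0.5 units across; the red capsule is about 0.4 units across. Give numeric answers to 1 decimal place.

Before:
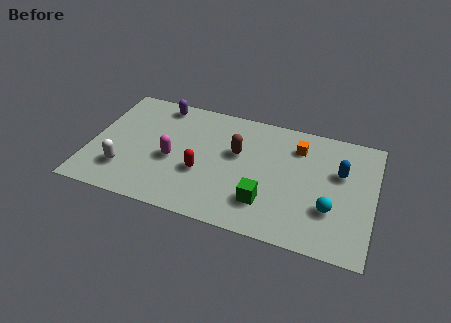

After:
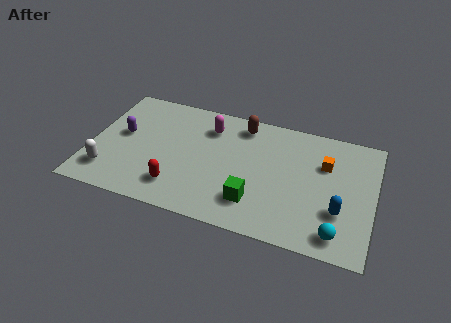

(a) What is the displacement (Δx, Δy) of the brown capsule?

(0.1, 1.8)

The brown capsule started near (6.7, 4.5) and ended near (6.8, 6.3).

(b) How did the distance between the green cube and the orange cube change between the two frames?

+0.4

The distance was about 4.0 in the first image and 4.4 in the second, so they moved 0.4 units further apart.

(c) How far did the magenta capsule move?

2.9

The magenta capsule was near (3.8, 3.2) before and (5.3, 5.7) after, so it travelled √(1.5² + 2.5²) ≈ 2.9 units.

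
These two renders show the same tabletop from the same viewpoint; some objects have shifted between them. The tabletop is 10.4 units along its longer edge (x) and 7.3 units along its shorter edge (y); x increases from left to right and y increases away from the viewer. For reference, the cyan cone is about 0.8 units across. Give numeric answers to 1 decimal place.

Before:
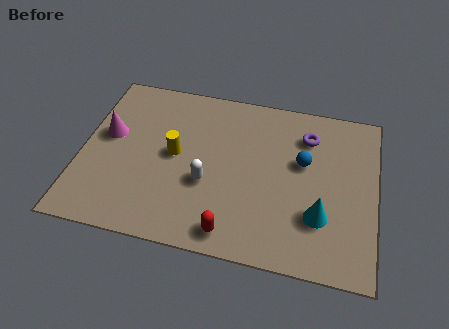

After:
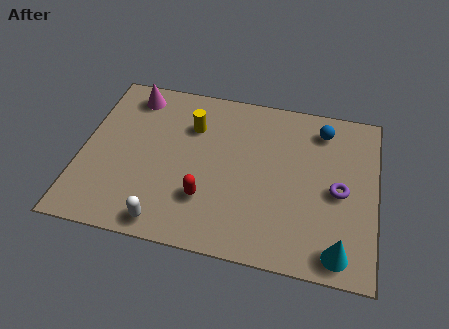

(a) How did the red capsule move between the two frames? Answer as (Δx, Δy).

(-1.0, 1.2)

The red capsule started near (5.5, 0.9) and ended near (4.5, 2.1).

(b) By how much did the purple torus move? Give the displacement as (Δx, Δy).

(1.2, -2.2)

The purple torus was at about (7.9, 5.6) and moved to about (9.1, 3.4).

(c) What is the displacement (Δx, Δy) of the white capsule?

(-1.3, -2.0)

From the two frames, the white capsule sits at roughly (4.5, 2.8) before and (3.2, 0.8) after.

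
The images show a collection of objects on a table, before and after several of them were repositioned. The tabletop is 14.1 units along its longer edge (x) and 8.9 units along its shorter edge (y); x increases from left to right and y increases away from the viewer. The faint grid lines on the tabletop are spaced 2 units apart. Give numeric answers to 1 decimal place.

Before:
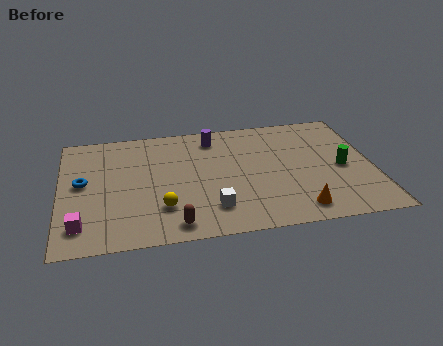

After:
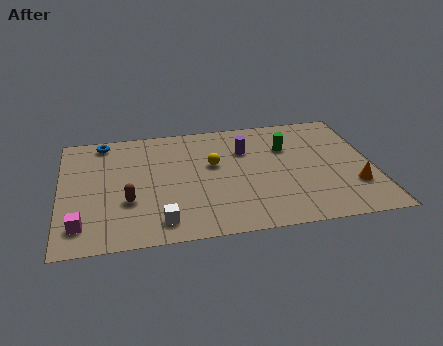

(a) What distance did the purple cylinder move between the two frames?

1.8

The purple cylinder moved from about (7.0, 7.4) to (8.4, 6.2), a distance of √(1.4² + 1.2²) ≈ 1.8.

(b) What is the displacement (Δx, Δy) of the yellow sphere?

(2.4, 2.9)

The yellow sphere started near (4.5, 2.4) and ended near (6.9, 5.3).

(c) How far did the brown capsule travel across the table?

2.8

The brown capsule was near (5.0, 1.1) before and (3.0, 3.1) after, so it travelled √(2.0² + 2.0²) ≈ 2.8 units.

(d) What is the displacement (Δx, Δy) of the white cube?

(-2.3, -0.6)

The white cube was at about (6.7, 2.0) and moved to about (4.4, 1.4).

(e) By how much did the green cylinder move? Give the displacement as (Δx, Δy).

(-2.4, 2.0)

The green cylinder started near (12.7, 4.1) and ended near (10.3, 6.1).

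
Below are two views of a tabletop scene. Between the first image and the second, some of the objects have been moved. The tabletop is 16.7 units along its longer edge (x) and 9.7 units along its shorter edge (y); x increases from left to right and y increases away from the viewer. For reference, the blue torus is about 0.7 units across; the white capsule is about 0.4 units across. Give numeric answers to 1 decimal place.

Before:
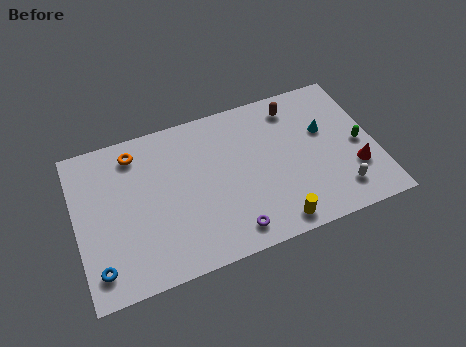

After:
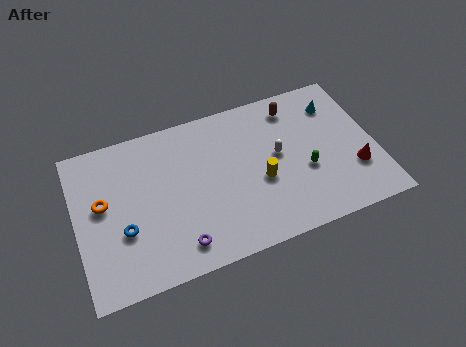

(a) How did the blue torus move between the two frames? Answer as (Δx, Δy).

(1.5, 1.8)

The blue torus was at about (1.0, 1.7) and moved to about (2.5, 3.5).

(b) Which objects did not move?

the red cone and the brown capsule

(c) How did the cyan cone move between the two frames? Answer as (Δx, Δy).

(0.8, 1.5)

From the two frames, the cyan cone sits at roughly (14.0, 6.0) before and (14.8, 7.5) after.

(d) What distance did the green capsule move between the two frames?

3.2

The green capsule moved from about (15.8, 4.5) to (12.7, 3.8), a distance of √(3.1² + 0.7²) ≈ 3.2.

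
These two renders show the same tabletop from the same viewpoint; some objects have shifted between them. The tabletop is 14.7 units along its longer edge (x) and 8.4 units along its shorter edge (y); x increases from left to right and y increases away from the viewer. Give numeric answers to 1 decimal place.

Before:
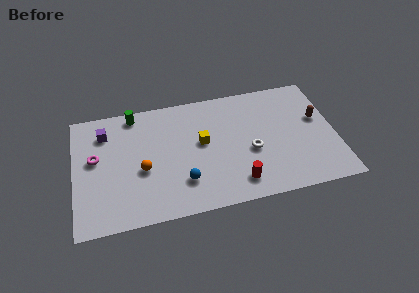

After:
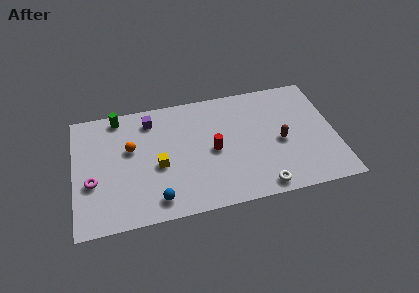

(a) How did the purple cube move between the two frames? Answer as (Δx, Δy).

(2.6, 0.4)

From the two frames, the purple cube sits at roughly (1.8, 6.5) before and (4.4, 6.9) after.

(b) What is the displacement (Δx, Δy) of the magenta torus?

(-0.2, -1.6)

The magenta torus was at about (1.2, 4.8) and moved to about (1.0, 3.2).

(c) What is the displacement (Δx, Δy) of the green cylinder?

(-0.9, 0.0)

From the two frames, the green cylinder sits at roughly (3.5, 7.5) before and (2.6, 7.5) after.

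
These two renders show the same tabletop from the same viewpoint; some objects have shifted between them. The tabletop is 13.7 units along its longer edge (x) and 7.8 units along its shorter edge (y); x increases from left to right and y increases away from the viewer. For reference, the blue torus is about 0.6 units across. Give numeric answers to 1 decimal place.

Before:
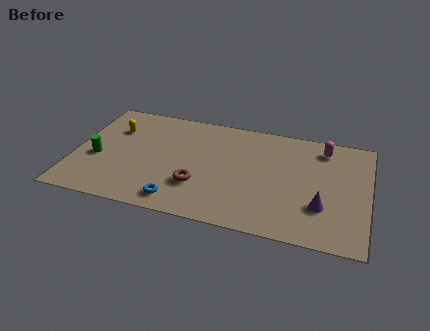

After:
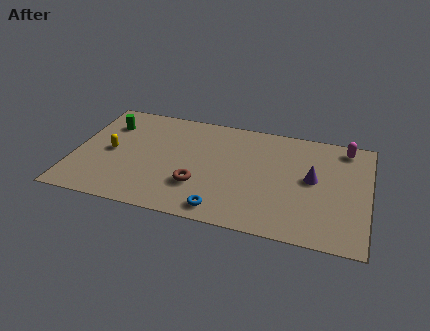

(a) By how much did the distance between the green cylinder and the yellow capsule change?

-0.4

They were about 2.4 units apart before and 2.0 after — 0.4 units closer together.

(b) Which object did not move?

the brown torus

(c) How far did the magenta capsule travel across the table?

1.0

The magenta capsule was near (11.5, 6.5) before and (12.5, 6.8) after, so it travelled √(1.0² + 0.3²) ≈ 1.0 units.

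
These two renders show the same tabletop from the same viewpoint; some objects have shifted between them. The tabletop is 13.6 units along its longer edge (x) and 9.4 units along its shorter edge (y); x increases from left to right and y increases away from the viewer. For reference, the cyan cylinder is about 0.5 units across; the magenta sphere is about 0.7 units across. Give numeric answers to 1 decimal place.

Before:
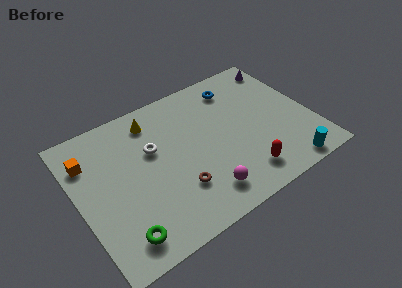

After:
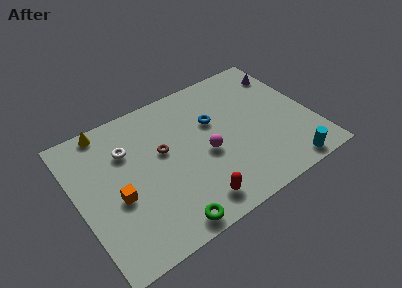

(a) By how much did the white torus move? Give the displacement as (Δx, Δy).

(-1.4, 0.7)

The white torus started near (4.5, 5.9) and ended near (3.1, 6.6).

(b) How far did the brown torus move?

2.8

From (5.4, 2.7) to (5.0, 5.5), the brown torus covered √(0.4² + 2.8²) ≈ 2.8 units.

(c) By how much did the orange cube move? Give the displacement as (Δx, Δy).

(1.2, -3.1)

The orange cube started near (0.9, 7.0) and ended near (2.1, 3.9).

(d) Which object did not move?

the cyan cylinder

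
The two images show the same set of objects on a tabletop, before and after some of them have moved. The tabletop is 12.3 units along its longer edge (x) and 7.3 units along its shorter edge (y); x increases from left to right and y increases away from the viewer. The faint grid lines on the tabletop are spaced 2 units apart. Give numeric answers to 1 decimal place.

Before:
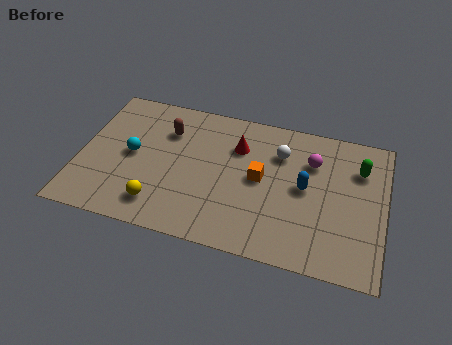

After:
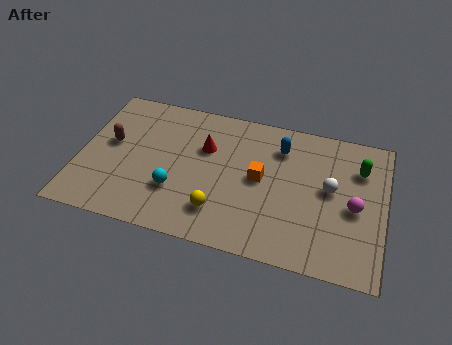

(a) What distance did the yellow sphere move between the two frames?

2.4

The yellow sphere moved from about (3.4, 1.4) to (5.8, 1.7), a distance of √(2.4² + 0.3²) ≈ 2.4.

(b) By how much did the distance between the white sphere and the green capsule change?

-1.5

They were about 3.2 units apart before and 1.7 after — 1.5 units closer together.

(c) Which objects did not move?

the green capsule and the orange cube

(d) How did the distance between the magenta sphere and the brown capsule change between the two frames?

+4.0

The distance was about 5.9 in the first image and 9.9 in the second, so they moved 4.0 units further apart.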